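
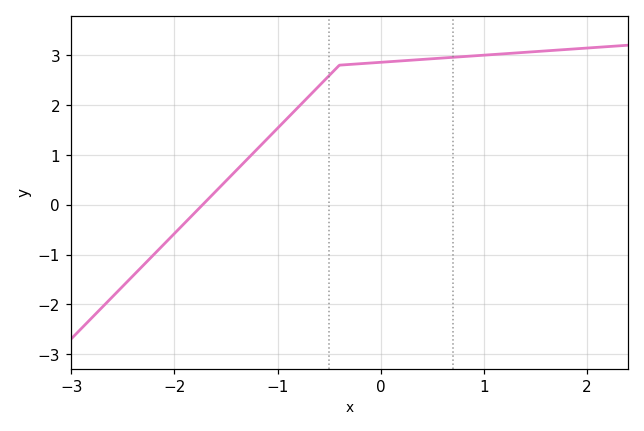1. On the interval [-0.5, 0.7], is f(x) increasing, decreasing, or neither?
increasing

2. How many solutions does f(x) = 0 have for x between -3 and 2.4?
1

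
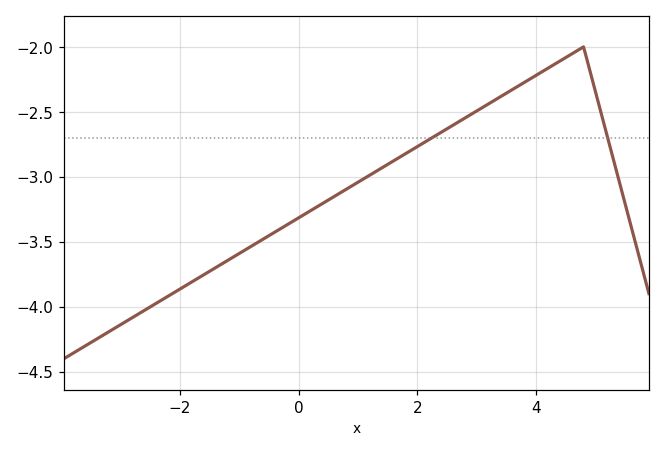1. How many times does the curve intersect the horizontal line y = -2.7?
2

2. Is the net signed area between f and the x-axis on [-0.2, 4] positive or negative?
negative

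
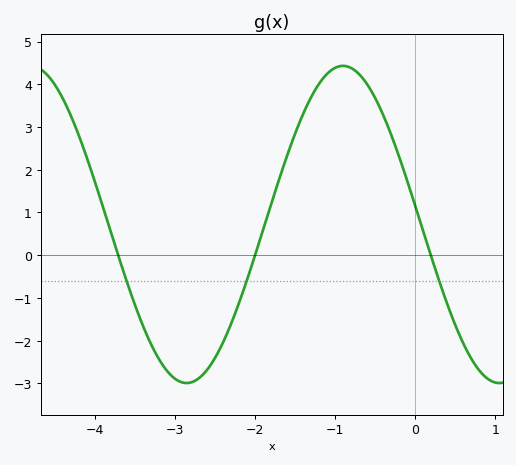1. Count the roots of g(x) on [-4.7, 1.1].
3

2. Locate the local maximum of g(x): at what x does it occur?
-0.9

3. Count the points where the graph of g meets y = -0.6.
3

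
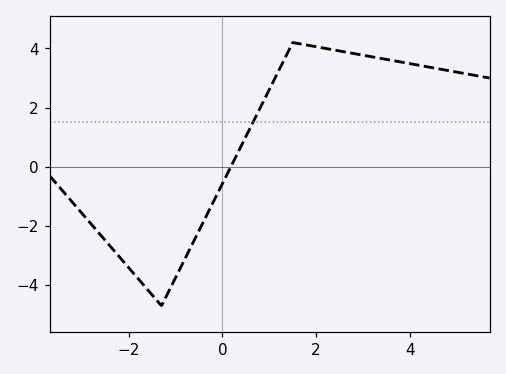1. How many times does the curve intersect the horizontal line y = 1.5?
1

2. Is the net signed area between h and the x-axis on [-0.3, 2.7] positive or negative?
positive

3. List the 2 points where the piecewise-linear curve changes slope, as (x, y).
(-1.3, -4.7); (1.5, 4.2)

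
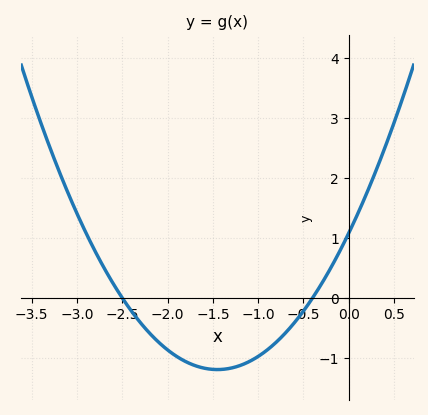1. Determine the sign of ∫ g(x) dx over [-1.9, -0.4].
negative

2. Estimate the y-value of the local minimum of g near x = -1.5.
-1.19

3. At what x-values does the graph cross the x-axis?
-2.5, -0.4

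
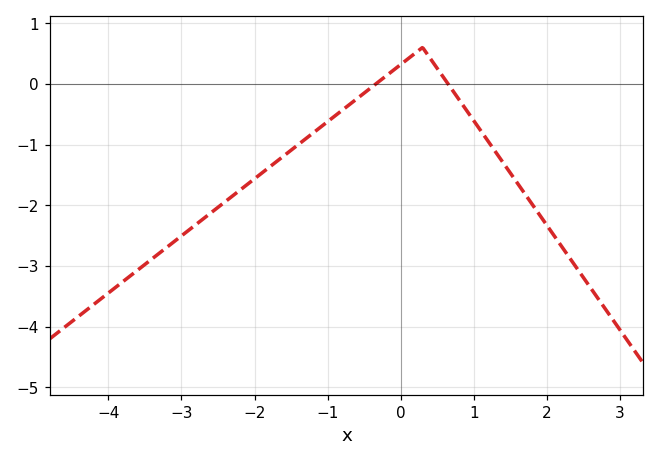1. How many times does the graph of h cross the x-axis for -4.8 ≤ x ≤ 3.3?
2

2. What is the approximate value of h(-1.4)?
-1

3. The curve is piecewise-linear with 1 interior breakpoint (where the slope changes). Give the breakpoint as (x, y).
(0.3, 0.6)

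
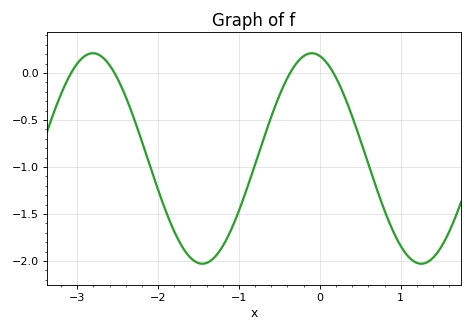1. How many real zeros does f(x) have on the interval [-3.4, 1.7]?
4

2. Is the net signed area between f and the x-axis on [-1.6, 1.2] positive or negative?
negative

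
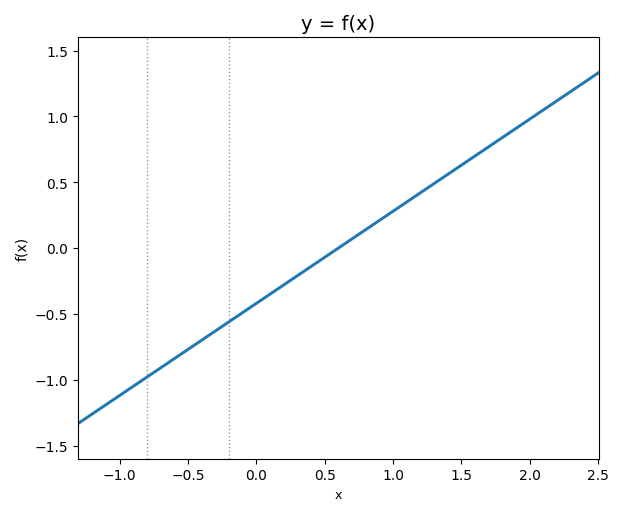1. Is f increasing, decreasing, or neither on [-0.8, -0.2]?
increasing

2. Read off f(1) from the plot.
0.3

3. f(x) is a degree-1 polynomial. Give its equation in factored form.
y = 0.7(x - 0.6)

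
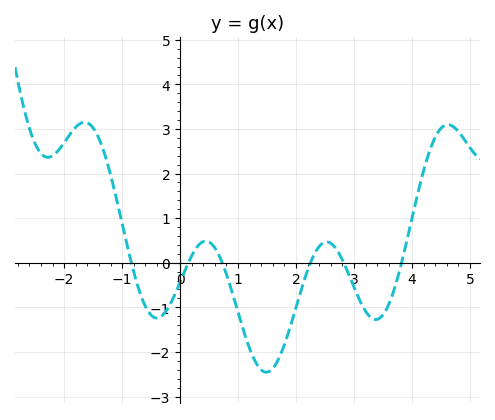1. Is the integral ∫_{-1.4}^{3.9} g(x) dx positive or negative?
negative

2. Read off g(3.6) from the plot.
-0.9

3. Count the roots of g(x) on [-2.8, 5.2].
6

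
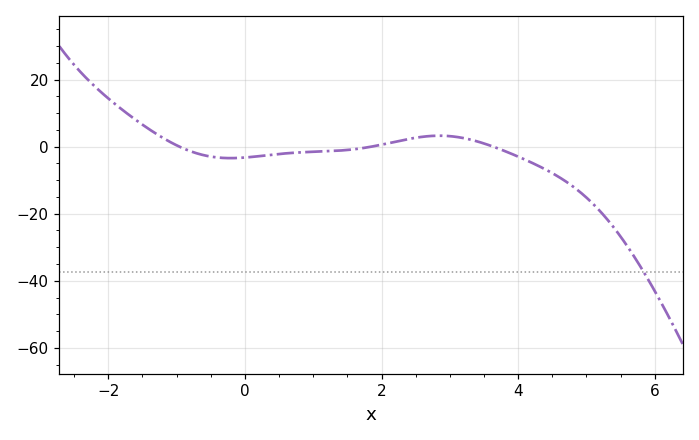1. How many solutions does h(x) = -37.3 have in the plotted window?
1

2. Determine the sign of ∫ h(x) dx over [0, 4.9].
negative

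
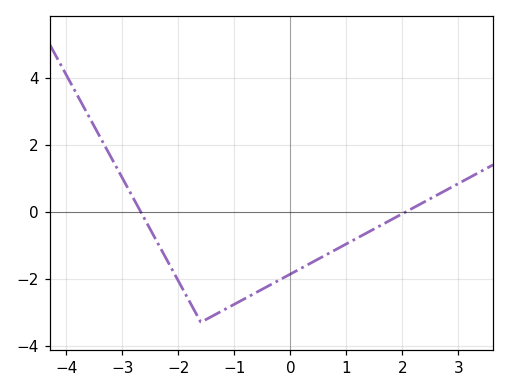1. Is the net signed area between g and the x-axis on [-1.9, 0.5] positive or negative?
negative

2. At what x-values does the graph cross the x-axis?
-2.67, 2.06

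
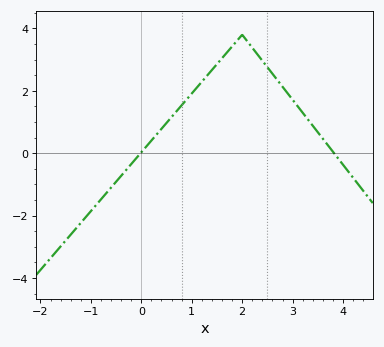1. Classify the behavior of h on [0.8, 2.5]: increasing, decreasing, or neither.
neither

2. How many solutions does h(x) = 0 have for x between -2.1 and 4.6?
2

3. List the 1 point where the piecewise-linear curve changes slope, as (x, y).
(2, 3.8)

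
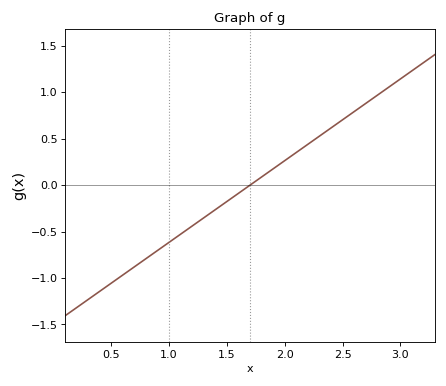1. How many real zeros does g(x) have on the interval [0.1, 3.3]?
1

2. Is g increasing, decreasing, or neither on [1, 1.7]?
increasing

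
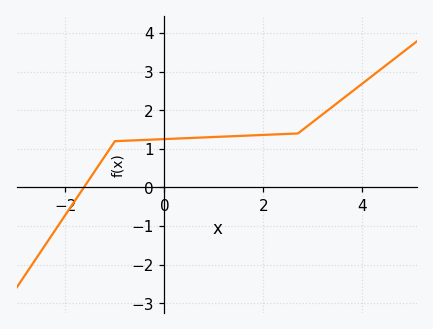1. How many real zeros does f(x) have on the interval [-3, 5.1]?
1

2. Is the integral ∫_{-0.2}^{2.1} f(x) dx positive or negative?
positive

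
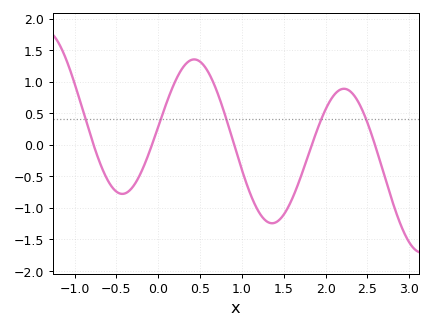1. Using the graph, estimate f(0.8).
0.464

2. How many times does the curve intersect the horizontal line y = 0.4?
5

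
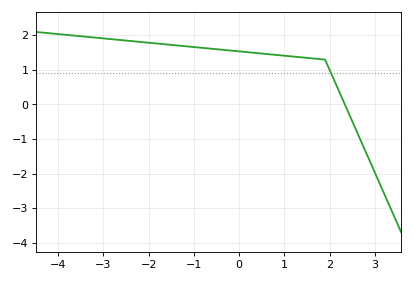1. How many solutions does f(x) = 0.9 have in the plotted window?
1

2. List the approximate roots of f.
2.34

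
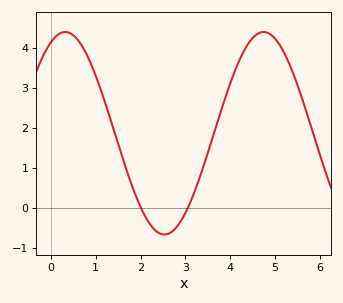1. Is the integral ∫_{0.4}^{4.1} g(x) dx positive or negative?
positive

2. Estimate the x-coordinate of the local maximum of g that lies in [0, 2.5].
0.317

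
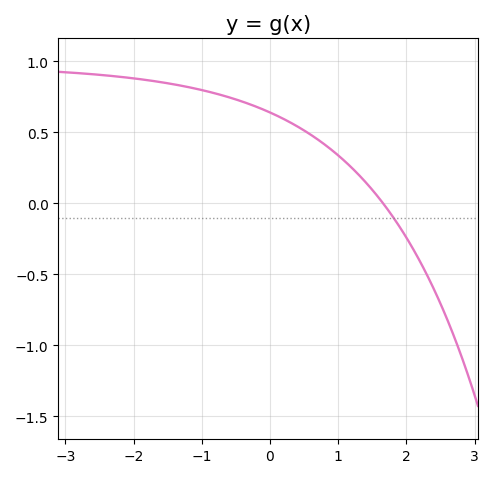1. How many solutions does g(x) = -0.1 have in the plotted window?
1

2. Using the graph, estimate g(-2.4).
0.901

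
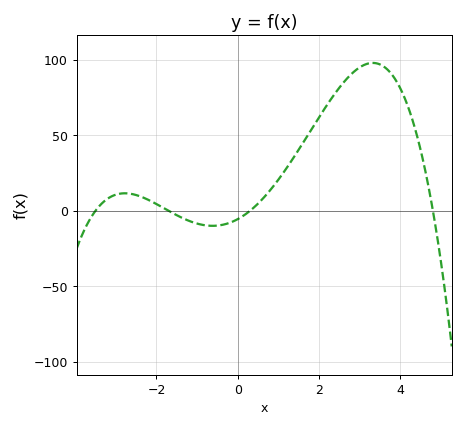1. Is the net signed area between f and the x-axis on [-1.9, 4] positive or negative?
positive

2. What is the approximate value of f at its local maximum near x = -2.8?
10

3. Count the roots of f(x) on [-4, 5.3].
4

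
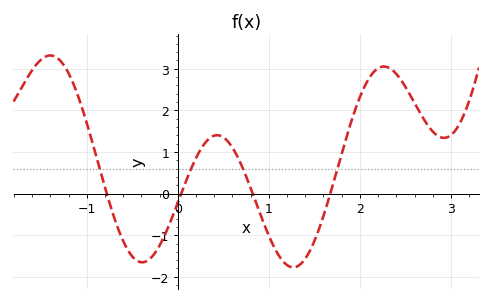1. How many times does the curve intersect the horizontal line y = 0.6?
4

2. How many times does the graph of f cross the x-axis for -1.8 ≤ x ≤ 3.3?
4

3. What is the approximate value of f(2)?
2.32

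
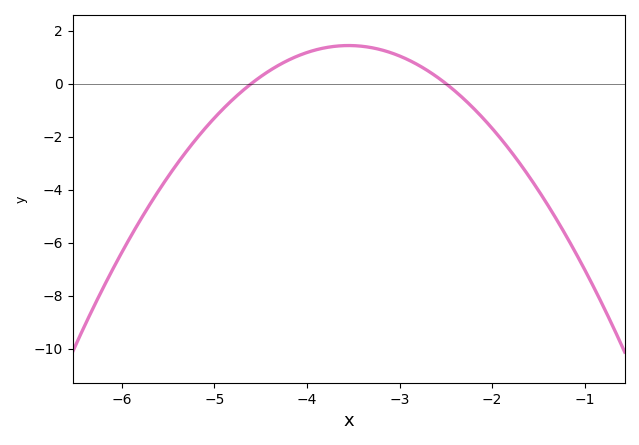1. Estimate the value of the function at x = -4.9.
-1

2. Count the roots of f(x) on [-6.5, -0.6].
2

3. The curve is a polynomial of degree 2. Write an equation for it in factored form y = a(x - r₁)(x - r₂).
y = -1.3(x + 4.6)(x + 2.5)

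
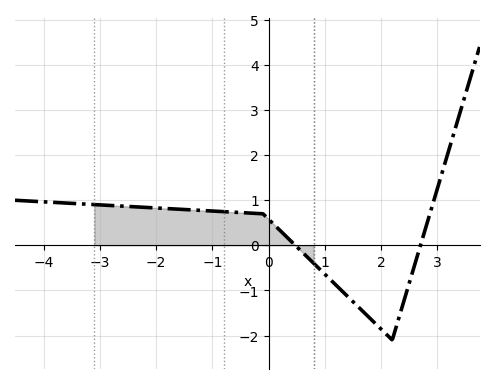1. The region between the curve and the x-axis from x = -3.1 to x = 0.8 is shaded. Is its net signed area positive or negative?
positive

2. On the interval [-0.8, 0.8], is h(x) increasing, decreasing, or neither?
decreasing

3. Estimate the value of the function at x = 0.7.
-0.274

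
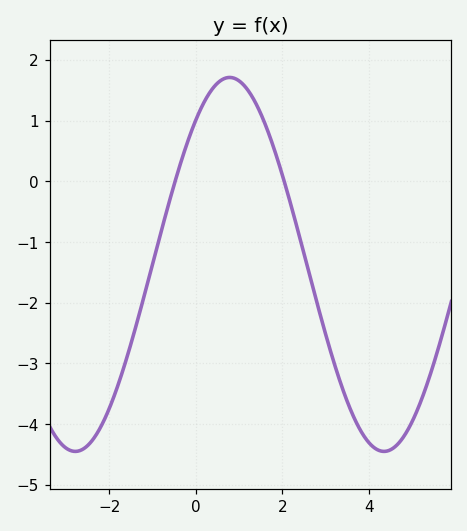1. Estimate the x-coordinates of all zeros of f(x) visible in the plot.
-0.4, 2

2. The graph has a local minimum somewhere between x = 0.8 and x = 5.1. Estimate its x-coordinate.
4.4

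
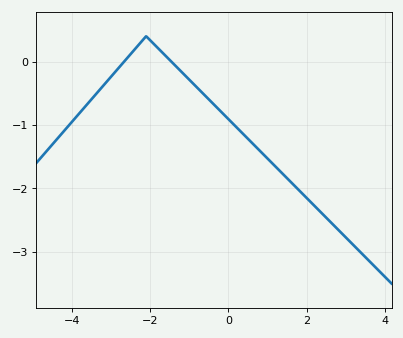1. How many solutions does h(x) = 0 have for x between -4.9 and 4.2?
2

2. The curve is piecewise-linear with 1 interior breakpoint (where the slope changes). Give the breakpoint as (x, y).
(-2.1, 0.4)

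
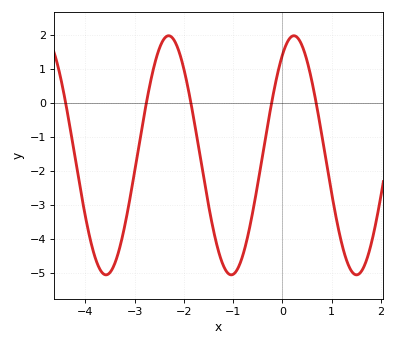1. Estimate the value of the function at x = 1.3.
-4.6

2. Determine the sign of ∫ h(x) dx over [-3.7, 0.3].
negative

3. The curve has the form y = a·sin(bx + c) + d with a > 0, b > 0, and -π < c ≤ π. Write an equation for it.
y = 3.51sin(2.5x + 0.99) - 1.54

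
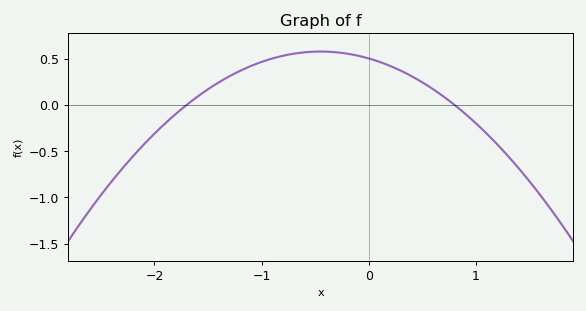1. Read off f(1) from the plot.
-0.2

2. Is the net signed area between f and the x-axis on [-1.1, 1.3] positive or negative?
positive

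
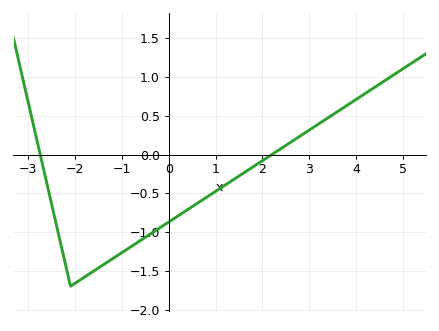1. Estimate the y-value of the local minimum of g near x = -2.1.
-1.7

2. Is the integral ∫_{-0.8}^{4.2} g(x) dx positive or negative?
negative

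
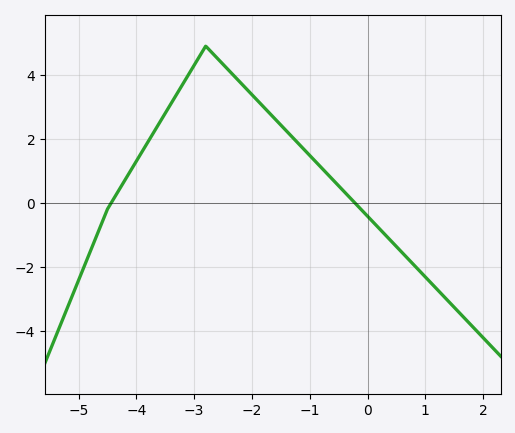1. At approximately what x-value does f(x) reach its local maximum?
-2.8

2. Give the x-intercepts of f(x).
-4.43, -0.222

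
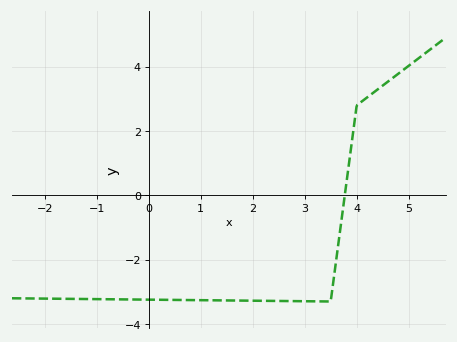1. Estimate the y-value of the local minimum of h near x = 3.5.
-3.2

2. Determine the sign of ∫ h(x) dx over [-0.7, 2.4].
negative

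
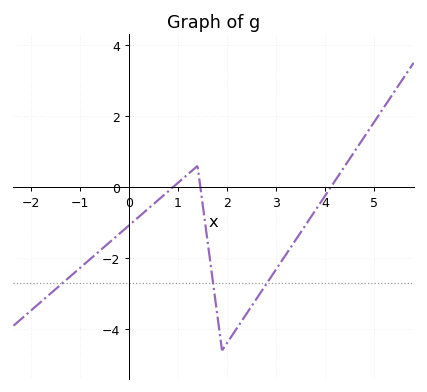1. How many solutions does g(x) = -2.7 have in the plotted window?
3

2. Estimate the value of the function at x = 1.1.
0.2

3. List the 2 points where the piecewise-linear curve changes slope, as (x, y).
(1.4, 0.6); (1.9, -4.6)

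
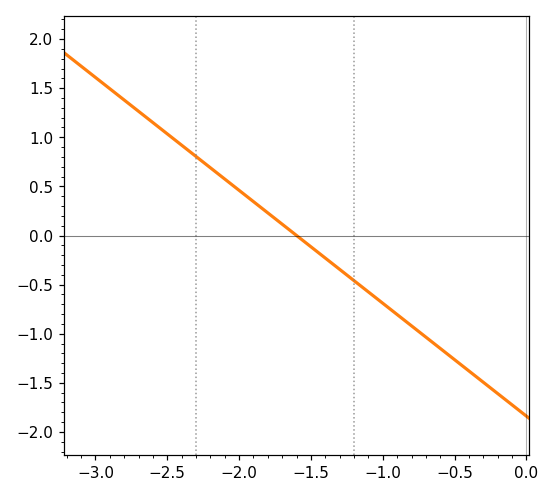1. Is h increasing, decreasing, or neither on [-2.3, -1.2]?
decreasing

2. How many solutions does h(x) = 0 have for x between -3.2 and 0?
1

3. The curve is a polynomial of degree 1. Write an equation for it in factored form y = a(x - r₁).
y = -1.15(x + 1.6)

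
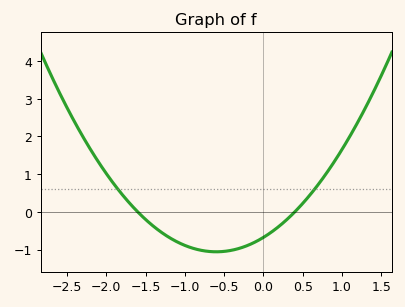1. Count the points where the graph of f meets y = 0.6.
2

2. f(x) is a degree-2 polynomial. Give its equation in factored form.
y = 1.06(x + 1.6)(x - 0.4)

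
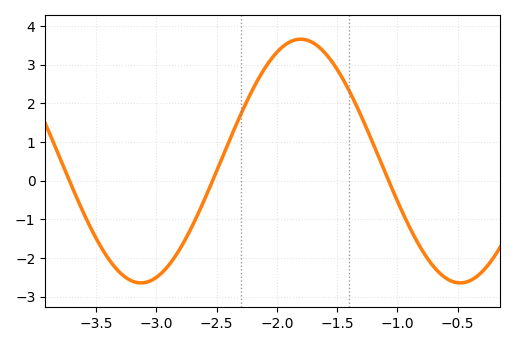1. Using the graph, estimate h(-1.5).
2.9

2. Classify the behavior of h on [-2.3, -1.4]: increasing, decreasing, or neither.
neither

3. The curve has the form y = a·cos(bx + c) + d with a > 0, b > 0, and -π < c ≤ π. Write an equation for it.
y = 3.15cos(2.4x - 2) + 0.51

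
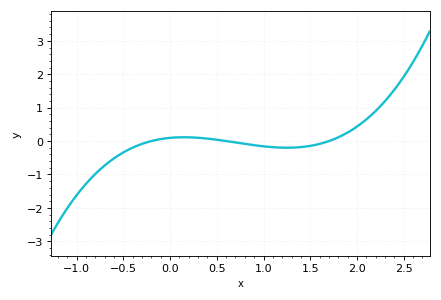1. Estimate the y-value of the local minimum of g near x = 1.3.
-0.199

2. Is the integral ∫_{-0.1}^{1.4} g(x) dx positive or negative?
negative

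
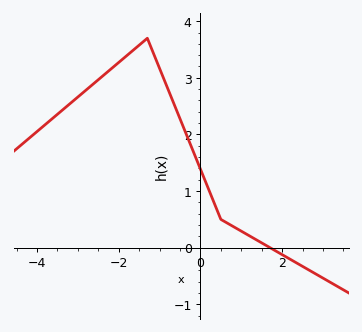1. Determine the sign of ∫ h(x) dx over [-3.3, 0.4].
positive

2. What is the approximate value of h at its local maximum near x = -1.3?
3.7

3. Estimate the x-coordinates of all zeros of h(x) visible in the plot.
1.8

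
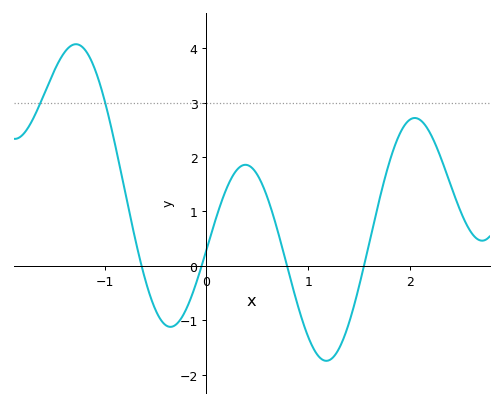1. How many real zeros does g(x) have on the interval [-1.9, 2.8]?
4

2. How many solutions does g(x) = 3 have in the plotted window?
2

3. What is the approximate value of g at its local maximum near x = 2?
2.72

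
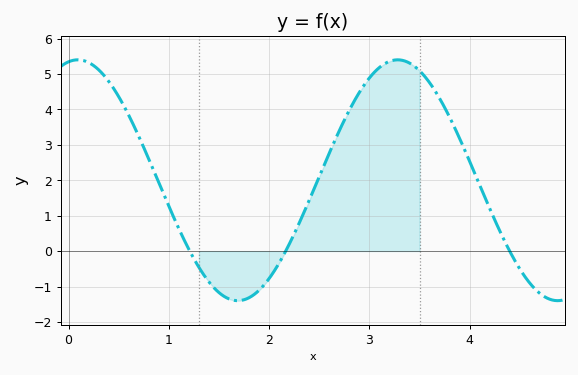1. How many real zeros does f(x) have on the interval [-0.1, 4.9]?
3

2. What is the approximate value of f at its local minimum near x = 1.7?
-1.4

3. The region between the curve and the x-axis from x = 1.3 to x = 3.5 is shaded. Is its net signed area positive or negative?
positive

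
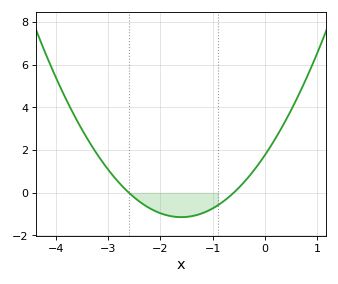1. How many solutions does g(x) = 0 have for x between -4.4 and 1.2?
2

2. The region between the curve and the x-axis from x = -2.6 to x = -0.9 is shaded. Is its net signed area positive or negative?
negative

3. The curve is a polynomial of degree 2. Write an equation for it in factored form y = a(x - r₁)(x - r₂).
y = 1.14(x + 2.6)(x + 0.6)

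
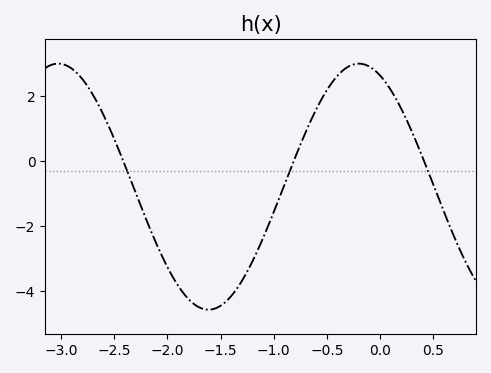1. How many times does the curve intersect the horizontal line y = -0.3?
3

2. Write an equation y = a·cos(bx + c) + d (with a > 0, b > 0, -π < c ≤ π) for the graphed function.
y = 3.78cos(2.2x + 0.44) - 0.79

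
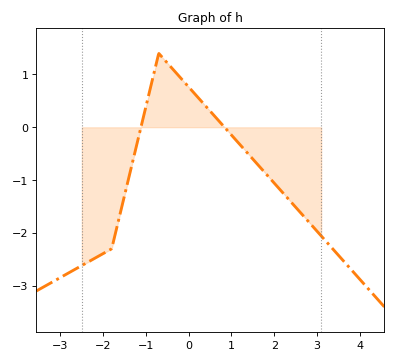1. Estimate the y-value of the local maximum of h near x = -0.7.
1.4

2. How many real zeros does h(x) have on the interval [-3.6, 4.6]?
2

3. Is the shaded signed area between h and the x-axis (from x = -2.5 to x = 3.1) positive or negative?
negative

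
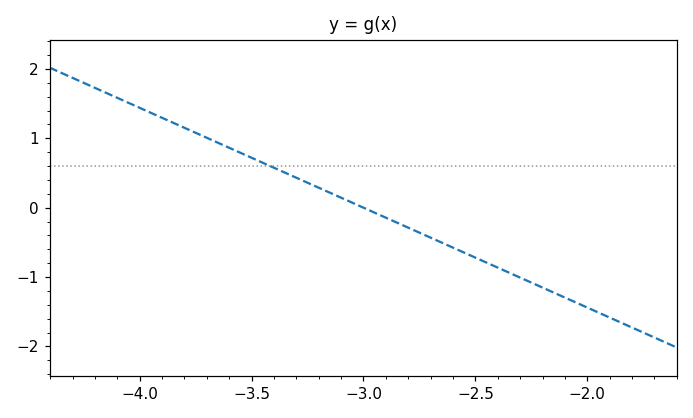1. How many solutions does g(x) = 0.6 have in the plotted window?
1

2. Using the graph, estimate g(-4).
1.44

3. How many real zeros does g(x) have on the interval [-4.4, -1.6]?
1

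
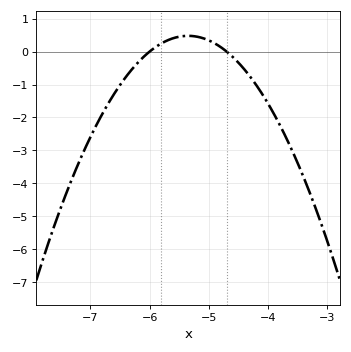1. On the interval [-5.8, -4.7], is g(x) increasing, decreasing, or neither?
neither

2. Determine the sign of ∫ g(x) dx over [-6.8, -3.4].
negative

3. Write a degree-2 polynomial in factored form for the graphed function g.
y = -1.13(x + 6)(x + 4.7)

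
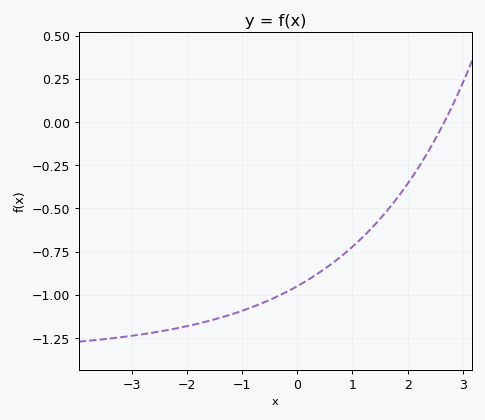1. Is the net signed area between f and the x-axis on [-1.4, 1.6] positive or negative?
negative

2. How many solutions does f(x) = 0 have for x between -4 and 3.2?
1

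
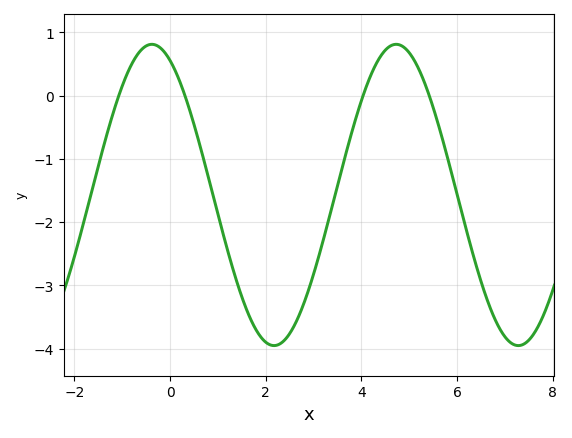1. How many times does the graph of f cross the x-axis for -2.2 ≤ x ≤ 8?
4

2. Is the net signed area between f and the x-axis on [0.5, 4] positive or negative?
negative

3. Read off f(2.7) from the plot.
-3.5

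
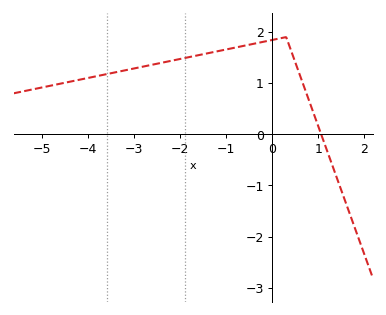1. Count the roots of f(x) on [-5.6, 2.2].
1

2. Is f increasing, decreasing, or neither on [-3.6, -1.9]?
increasing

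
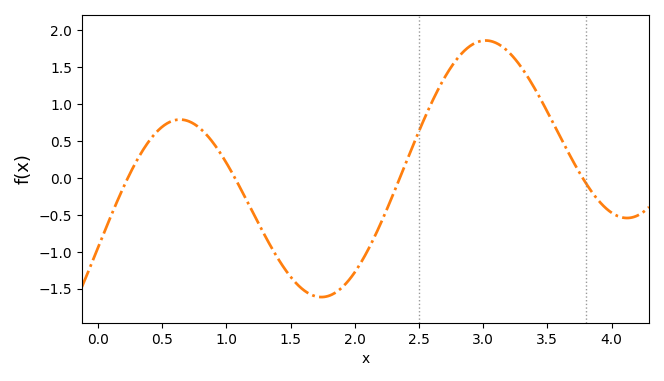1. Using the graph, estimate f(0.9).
0.45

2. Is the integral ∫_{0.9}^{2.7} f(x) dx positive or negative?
negative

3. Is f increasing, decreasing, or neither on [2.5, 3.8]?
neither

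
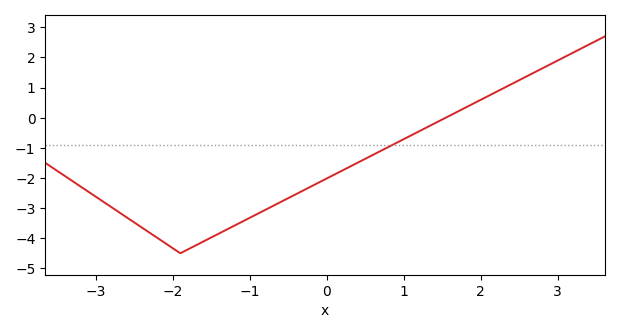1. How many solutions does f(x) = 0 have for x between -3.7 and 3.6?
1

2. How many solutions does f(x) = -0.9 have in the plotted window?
1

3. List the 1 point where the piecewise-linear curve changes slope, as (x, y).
(-1.9, -4.5)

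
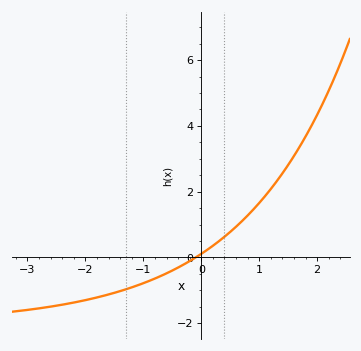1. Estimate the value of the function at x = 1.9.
4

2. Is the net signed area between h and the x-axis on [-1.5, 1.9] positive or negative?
positive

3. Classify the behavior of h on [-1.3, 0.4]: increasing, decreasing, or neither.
increasing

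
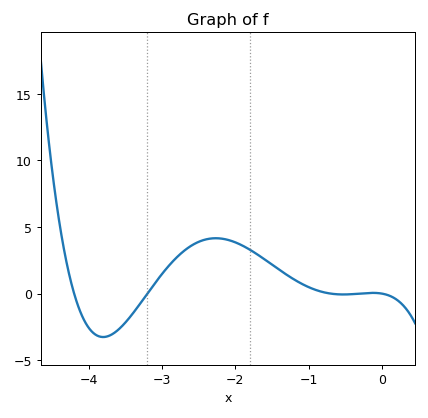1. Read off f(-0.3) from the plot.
0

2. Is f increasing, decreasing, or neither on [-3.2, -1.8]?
neither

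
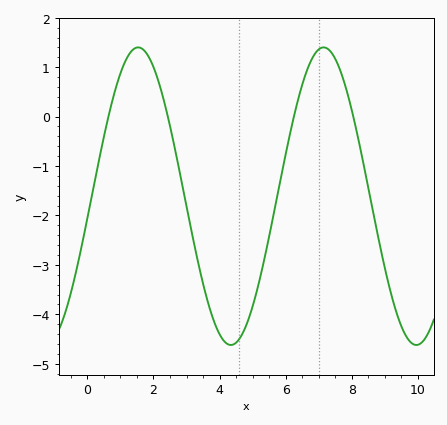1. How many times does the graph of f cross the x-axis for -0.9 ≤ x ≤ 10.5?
4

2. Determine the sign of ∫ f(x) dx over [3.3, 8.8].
negative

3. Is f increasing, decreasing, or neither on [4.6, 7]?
increasing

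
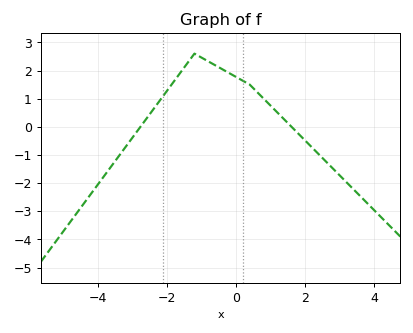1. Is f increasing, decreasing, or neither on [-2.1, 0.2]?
neither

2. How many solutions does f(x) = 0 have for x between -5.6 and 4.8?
2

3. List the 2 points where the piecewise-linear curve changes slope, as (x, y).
(-1.2, 2.6); (0.4, 1.5)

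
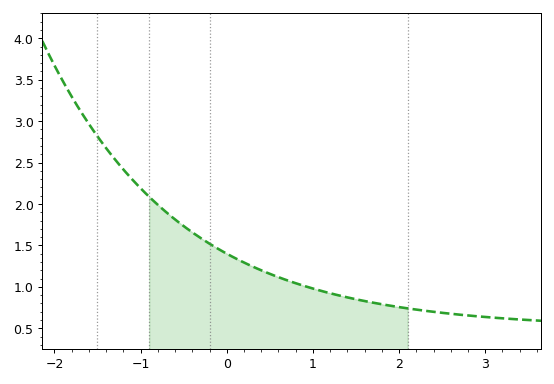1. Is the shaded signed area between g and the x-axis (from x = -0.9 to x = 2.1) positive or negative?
positive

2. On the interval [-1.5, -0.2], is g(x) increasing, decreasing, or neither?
decreasing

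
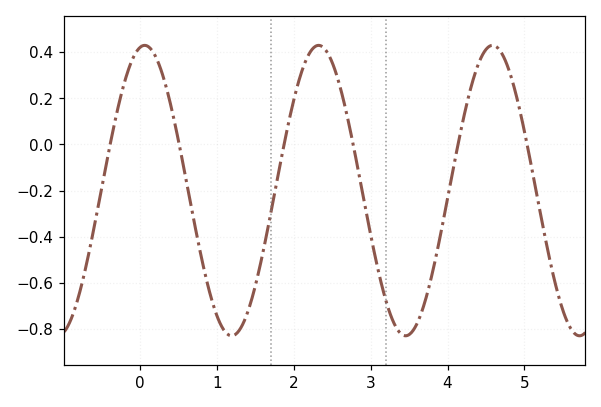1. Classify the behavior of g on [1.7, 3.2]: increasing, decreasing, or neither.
neither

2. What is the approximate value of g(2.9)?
-0.218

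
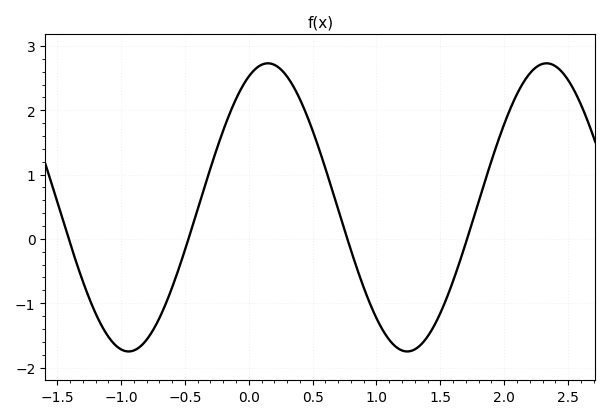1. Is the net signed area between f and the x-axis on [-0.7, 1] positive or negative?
positive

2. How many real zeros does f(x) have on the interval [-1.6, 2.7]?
4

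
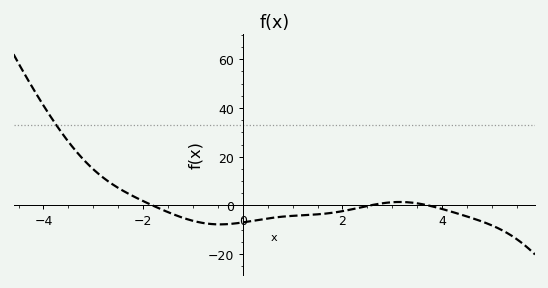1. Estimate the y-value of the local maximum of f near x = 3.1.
2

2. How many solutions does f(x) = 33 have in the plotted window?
1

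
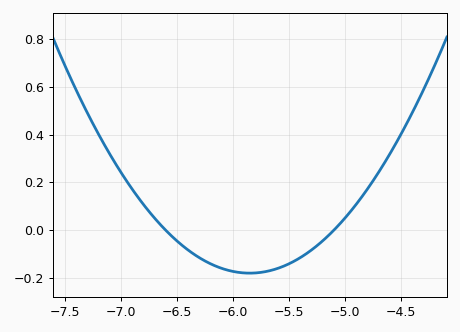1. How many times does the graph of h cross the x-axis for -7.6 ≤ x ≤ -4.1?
2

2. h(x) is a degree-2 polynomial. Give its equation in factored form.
y = 0.32(x + 6.6)(x + 5.1)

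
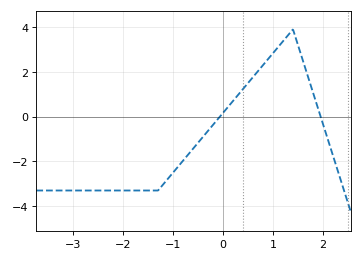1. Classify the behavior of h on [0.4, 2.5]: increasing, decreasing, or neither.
neither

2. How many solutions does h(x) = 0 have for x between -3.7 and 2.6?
2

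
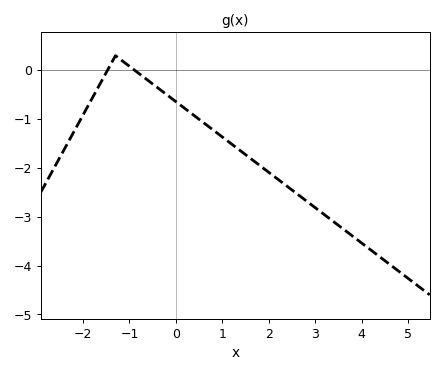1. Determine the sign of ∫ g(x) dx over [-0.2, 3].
negative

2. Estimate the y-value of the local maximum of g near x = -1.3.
0.3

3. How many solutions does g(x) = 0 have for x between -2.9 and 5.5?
2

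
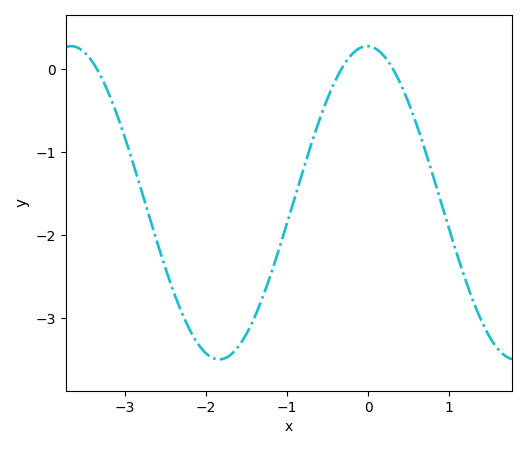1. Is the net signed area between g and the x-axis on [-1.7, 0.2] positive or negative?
negative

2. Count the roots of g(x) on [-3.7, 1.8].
3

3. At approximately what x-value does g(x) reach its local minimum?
-1.84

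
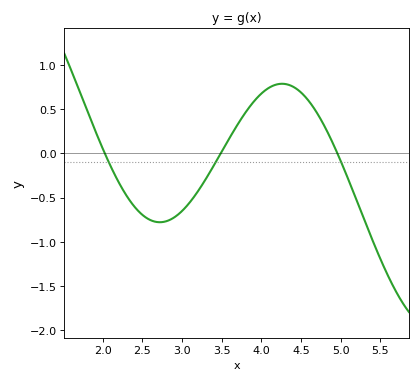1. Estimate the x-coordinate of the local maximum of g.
4.26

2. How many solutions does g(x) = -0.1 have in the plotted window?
3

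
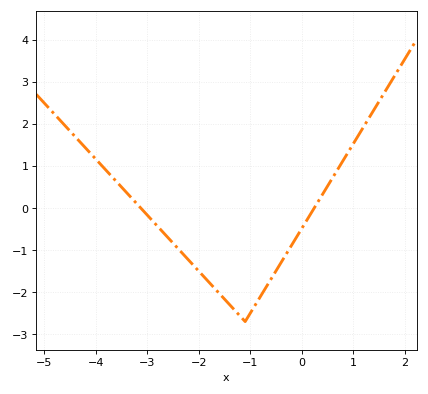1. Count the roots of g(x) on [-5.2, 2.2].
2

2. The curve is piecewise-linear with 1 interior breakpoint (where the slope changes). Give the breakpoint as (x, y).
(-1.1, -2.7)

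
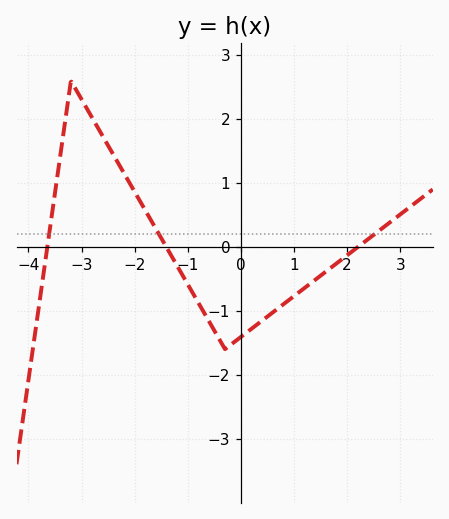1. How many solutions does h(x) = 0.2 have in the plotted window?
3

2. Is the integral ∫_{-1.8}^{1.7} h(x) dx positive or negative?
negative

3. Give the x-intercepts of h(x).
-3.64, -1.4, 2.2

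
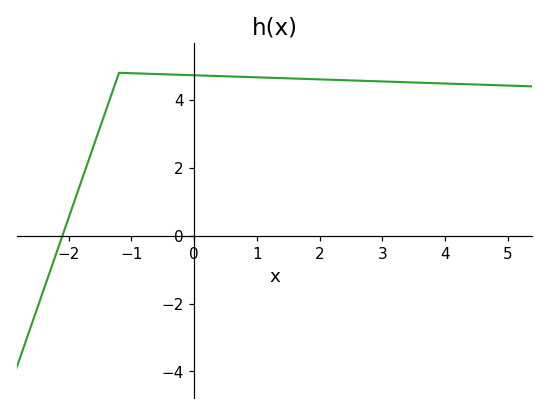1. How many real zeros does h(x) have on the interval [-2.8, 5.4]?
1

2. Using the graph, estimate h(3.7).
4.6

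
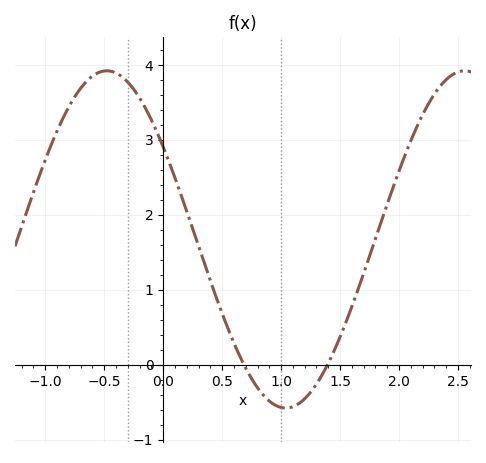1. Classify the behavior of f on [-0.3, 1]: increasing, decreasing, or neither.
decreasing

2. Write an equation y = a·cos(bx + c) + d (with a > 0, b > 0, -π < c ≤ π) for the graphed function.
y = 2.25cos(2.07x + 0.99) + 1.67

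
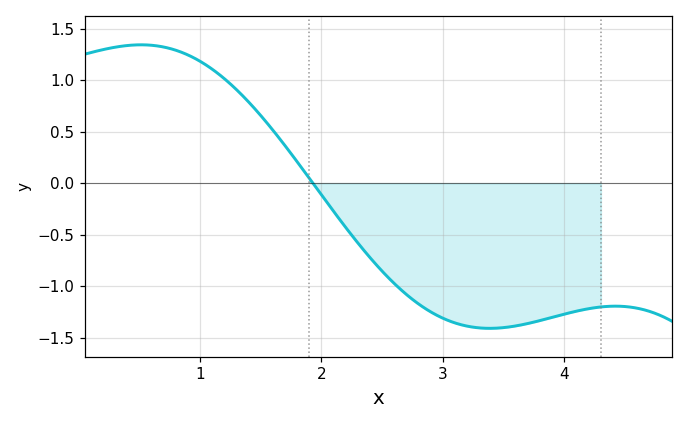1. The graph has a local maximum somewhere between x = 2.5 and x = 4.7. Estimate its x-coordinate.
4.42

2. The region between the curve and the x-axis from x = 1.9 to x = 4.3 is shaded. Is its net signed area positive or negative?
negative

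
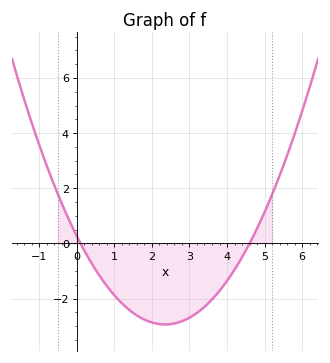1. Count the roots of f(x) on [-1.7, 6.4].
2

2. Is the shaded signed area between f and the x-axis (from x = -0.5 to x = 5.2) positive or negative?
negative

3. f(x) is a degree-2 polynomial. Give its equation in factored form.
y = 0.58(x - 0.1)(x - 4.6)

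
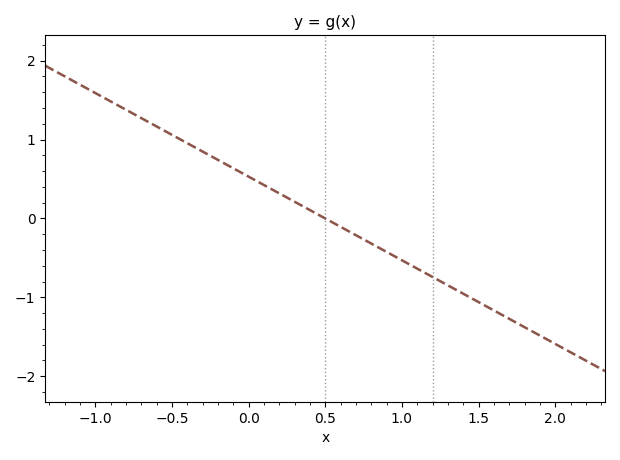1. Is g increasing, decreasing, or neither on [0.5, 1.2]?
decreasing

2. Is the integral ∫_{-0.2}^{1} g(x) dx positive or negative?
positive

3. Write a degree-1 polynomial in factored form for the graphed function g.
y = -1.06(x - 0.5)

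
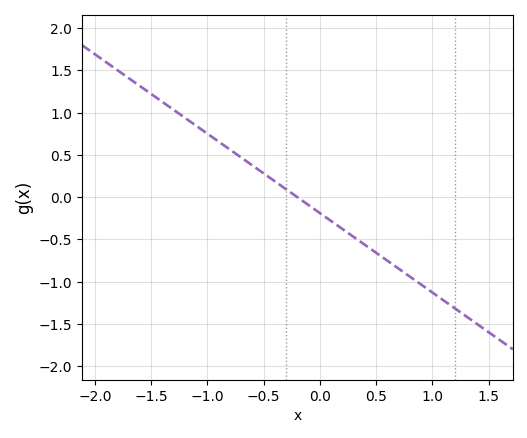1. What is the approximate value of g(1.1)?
-1.2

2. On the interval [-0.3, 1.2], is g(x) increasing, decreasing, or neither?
decreasing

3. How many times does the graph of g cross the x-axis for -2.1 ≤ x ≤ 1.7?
1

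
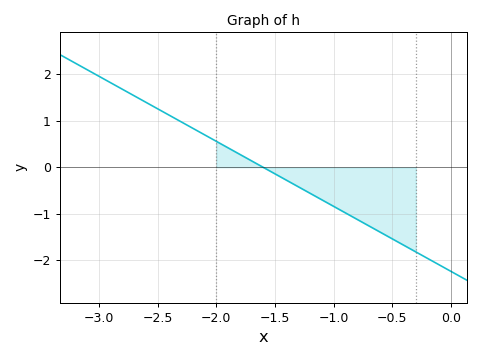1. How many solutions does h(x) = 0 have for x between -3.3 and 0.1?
1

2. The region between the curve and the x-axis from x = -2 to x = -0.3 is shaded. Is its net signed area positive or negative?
negative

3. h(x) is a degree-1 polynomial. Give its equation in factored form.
y = -1.4(x + 1.6)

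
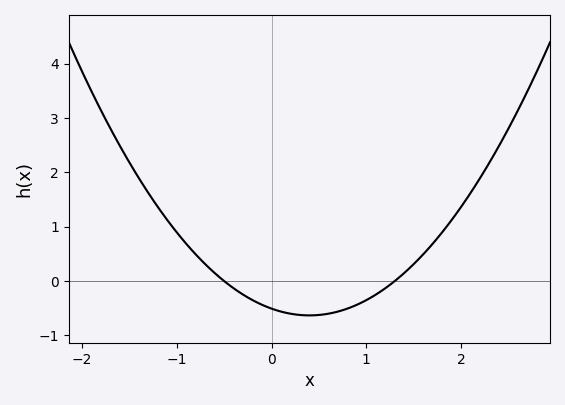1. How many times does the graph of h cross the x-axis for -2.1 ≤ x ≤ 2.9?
2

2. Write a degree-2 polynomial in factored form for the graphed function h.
y = 0.78(x + 0.5)(x - 1.3)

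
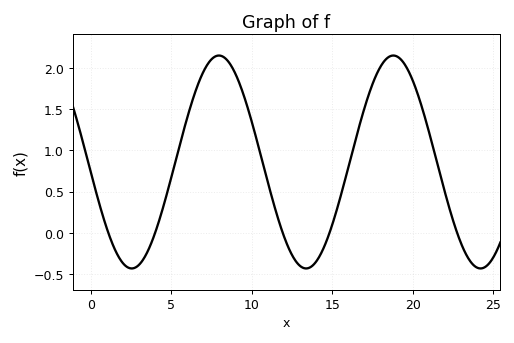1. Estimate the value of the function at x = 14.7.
-0.05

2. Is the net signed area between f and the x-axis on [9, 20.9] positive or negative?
positive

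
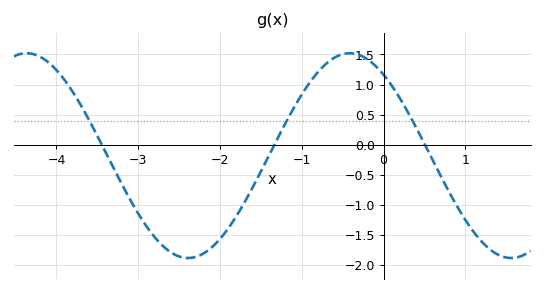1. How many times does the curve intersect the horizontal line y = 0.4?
3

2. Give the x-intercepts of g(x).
-3.45, -1.34, 0.507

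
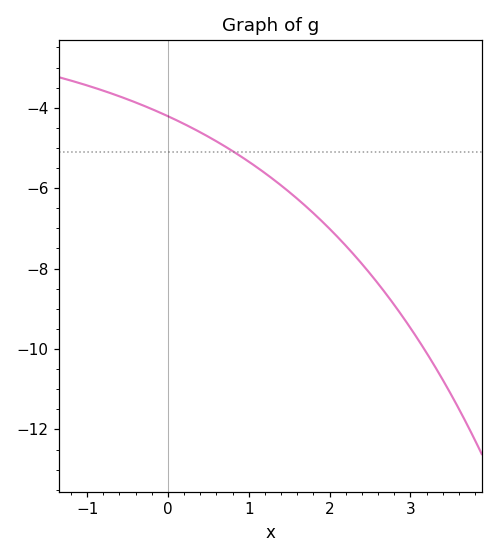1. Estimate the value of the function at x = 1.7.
-6.4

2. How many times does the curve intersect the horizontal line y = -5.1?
1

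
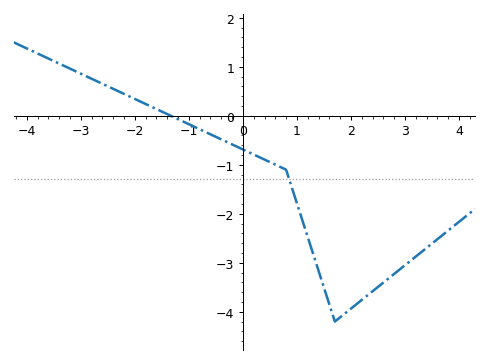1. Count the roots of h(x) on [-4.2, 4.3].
1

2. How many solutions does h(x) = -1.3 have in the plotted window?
1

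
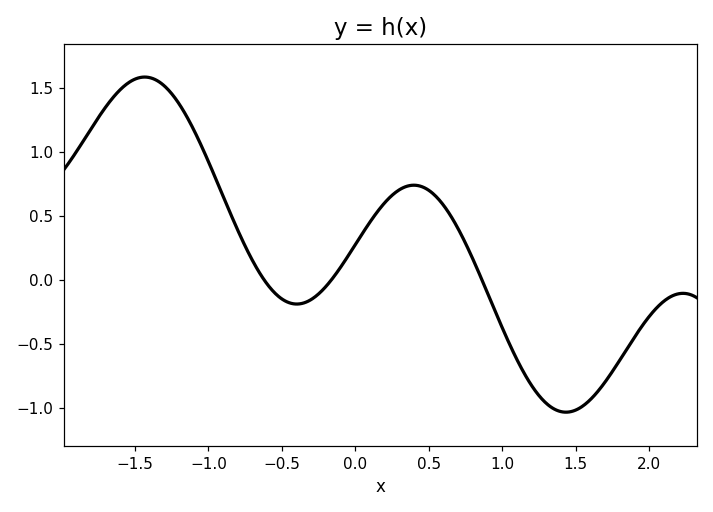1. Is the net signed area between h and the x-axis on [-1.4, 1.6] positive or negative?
positive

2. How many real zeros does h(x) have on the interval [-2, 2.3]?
3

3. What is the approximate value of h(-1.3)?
1.5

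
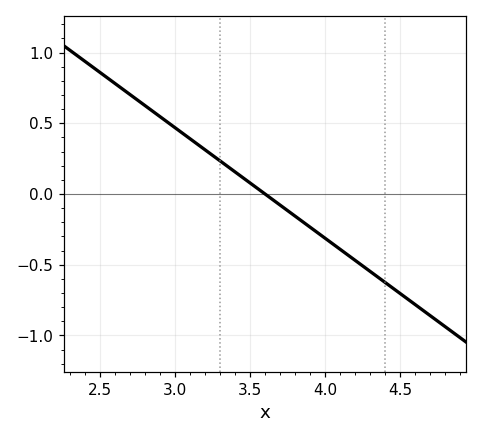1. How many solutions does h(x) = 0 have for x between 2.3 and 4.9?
1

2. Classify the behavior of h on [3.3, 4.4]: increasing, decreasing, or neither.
decreasing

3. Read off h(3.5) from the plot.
0.1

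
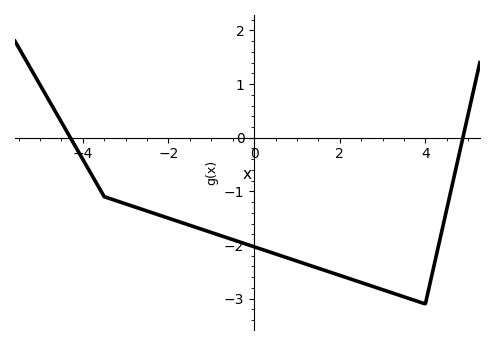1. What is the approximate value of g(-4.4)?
0.2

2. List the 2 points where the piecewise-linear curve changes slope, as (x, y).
(-3.5, -1.1); (4, -3.1)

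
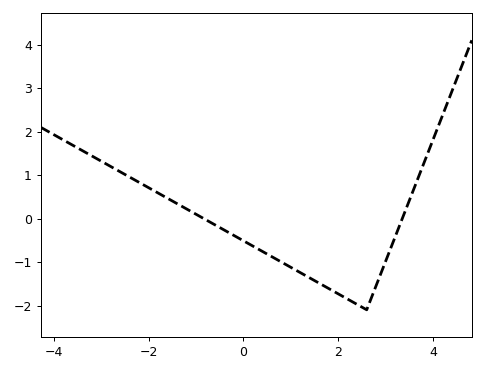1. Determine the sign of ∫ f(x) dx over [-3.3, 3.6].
negative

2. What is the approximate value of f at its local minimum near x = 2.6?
-2.1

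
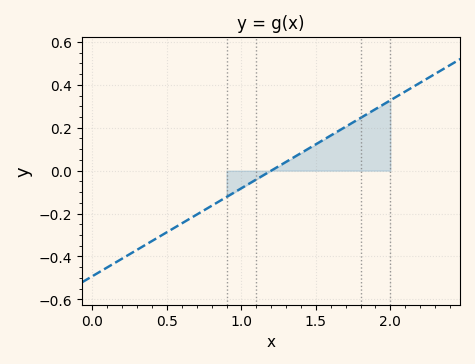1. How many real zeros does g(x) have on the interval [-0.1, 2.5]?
1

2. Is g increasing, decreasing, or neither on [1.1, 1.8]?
increasing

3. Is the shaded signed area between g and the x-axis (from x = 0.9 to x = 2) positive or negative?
positive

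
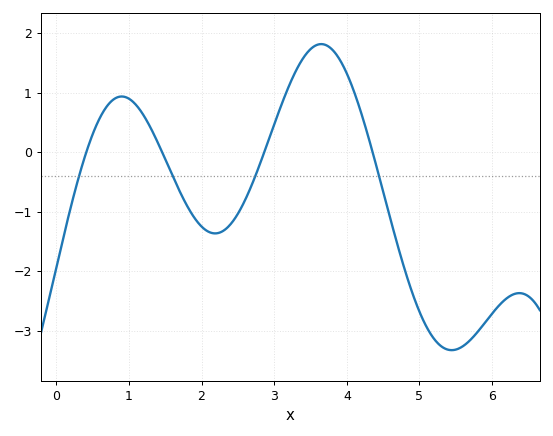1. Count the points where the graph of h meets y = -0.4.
4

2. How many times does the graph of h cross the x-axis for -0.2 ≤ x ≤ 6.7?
4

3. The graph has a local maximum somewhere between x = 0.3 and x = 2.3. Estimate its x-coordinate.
0.9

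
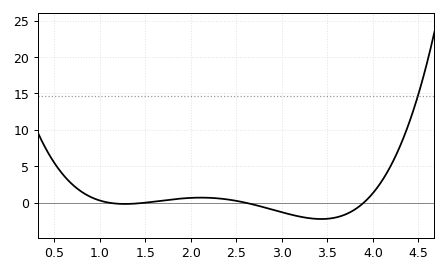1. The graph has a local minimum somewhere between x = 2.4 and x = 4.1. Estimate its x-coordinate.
3.4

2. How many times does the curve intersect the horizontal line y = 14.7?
1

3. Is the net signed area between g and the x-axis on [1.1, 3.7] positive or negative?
negative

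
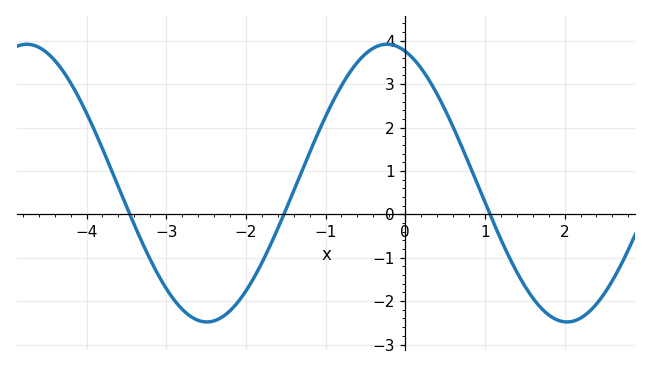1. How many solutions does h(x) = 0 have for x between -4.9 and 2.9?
3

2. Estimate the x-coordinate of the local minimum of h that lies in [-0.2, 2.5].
2.03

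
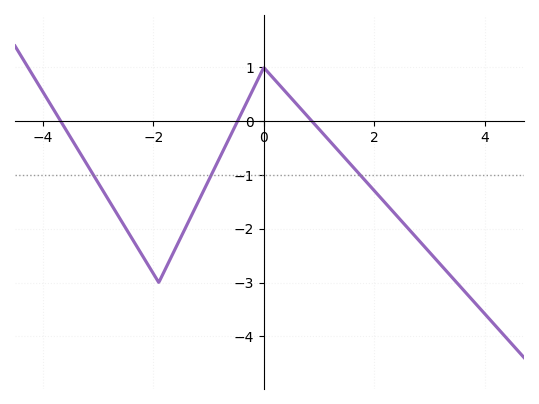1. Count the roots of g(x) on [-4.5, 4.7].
3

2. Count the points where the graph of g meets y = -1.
3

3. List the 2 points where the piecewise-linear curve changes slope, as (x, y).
(-1.9, -3); (0, 1)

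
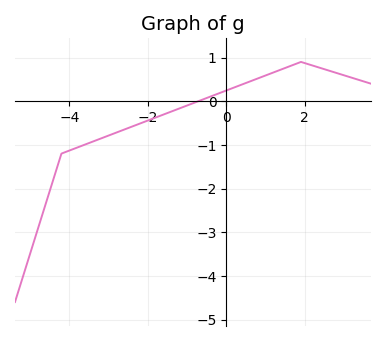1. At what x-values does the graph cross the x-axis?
-0.714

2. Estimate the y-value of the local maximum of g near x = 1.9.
0.899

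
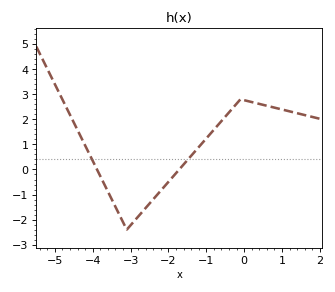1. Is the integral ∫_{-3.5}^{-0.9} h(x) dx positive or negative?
negative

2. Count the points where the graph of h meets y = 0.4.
2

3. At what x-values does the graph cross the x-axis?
-3.8, -1.8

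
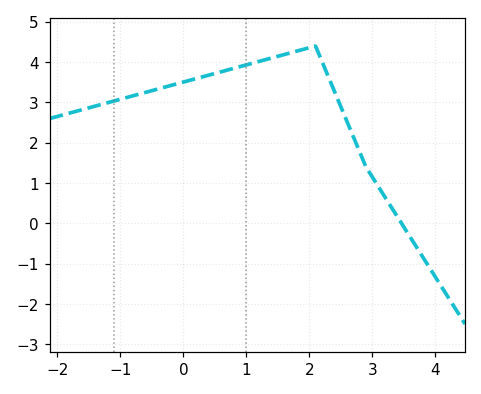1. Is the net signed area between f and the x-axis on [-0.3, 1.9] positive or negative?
positive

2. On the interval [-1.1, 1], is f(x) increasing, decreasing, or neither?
increasing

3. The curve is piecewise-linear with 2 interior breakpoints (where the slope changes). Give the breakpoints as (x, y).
(2.1, 4.4); (2.9, 1.4)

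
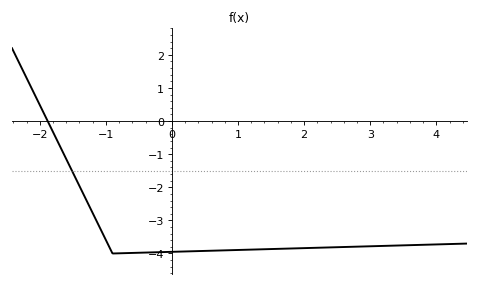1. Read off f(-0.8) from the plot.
-4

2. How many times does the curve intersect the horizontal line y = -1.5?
1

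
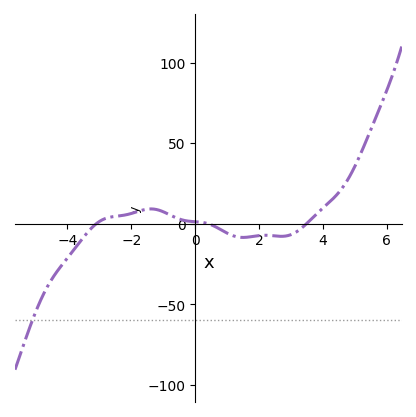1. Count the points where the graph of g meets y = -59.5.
1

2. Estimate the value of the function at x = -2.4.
4.88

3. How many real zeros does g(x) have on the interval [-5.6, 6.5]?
3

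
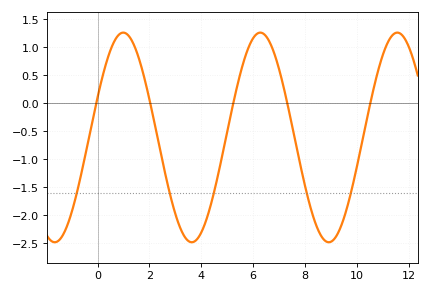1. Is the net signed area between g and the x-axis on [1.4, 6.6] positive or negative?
negative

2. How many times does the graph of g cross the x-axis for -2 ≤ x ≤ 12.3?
5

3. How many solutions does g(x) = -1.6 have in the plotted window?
5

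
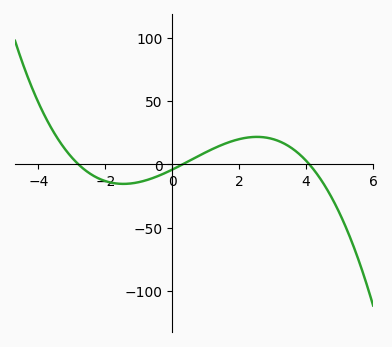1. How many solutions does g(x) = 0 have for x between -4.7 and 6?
3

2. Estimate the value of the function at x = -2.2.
-10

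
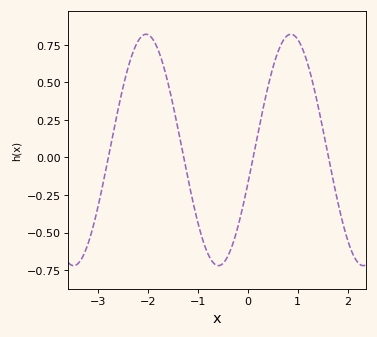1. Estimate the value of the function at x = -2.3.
0.694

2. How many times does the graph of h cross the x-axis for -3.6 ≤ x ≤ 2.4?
4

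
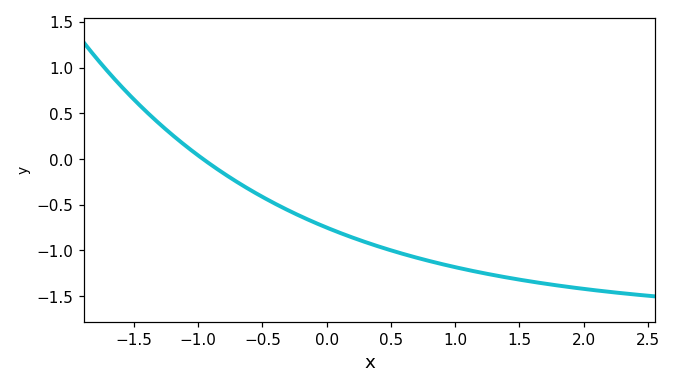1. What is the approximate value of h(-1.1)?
0.15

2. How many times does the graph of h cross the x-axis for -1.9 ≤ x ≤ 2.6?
1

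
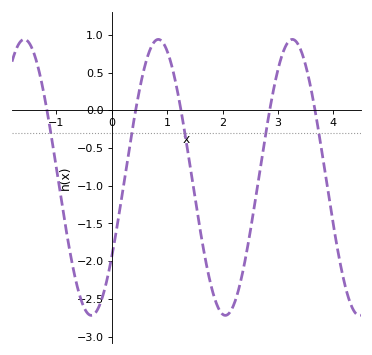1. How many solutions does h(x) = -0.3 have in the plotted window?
5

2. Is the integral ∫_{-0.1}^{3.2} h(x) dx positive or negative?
negative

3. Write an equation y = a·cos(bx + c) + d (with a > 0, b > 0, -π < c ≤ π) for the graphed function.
y = 1.83cos(2.6x - 2.19) - 0.89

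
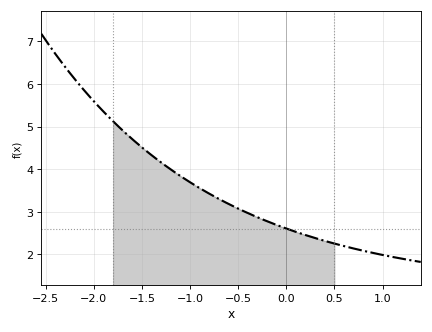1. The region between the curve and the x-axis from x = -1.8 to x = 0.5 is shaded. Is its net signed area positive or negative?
positive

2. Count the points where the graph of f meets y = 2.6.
1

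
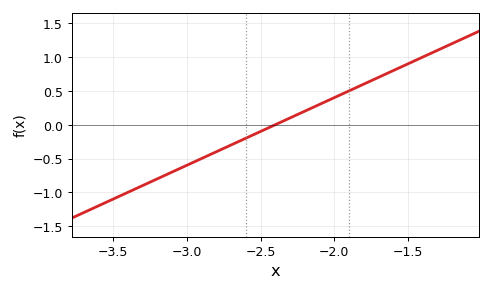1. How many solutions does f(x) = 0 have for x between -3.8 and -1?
1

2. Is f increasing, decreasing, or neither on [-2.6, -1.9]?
increasing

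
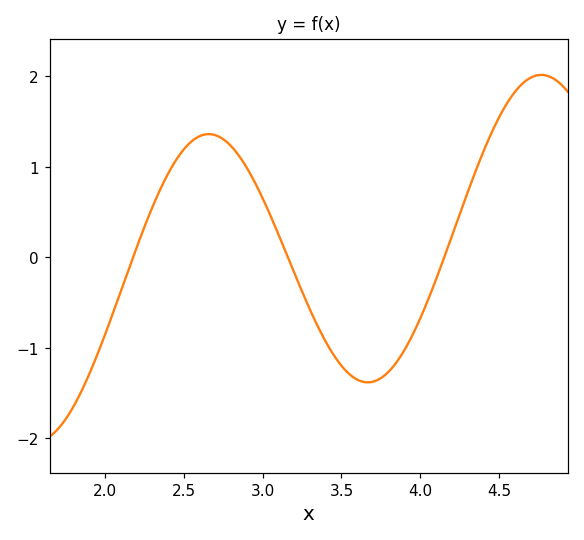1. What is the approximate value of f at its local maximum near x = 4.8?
2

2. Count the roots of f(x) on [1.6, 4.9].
3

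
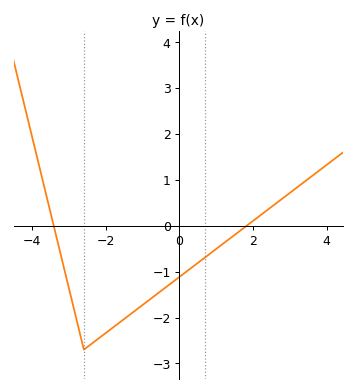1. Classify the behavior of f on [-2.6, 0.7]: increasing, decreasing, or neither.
increasing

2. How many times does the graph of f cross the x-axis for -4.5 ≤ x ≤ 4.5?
2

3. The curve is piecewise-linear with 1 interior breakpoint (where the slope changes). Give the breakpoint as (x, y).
(-2.6, -2.7)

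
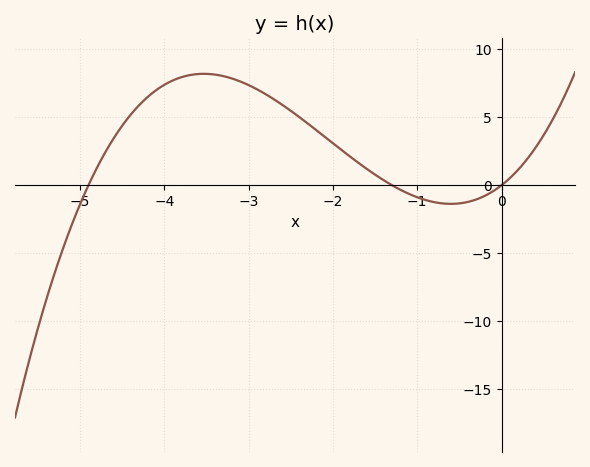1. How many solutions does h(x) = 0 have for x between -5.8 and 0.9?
3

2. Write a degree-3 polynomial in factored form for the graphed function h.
y = 0.76(x + 4.9)(x + 1.3)(x - 0)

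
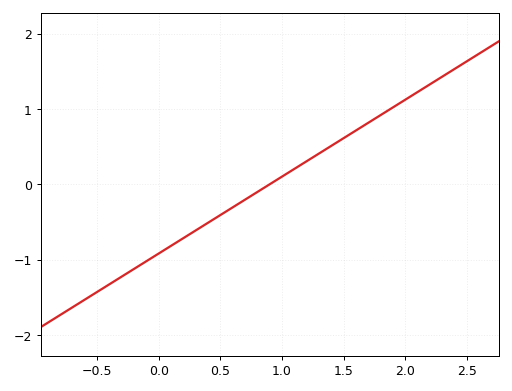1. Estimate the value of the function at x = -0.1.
-1.02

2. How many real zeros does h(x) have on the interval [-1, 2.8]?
1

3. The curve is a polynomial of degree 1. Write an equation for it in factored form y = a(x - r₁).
y = 1.02(x - 0.9)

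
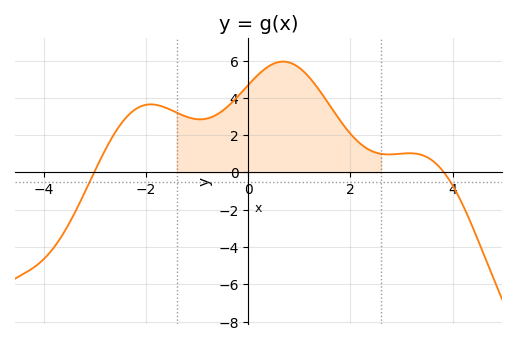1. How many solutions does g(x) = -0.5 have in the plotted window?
2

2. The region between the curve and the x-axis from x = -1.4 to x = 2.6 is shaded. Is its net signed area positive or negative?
positive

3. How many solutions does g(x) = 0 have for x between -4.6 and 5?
2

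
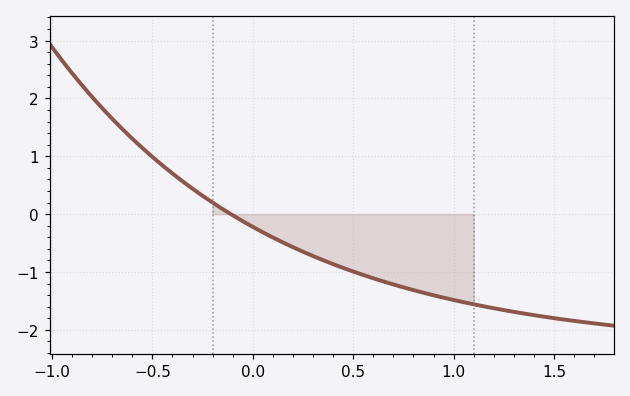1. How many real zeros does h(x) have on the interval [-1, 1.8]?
1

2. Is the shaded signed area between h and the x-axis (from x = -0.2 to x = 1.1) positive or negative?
negative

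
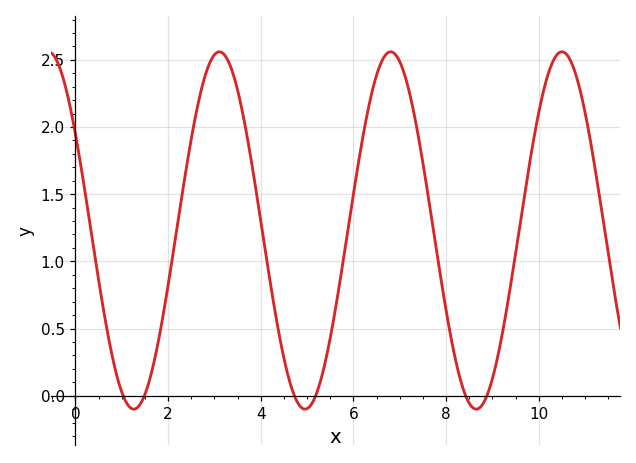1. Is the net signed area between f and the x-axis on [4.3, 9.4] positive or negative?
positive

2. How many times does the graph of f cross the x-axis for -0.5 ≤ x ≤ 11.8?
6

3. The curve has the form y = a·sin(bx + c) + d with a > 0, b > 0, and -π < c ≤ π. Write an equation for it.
y = 1.33sin(1.7x + 2.6) + 1.23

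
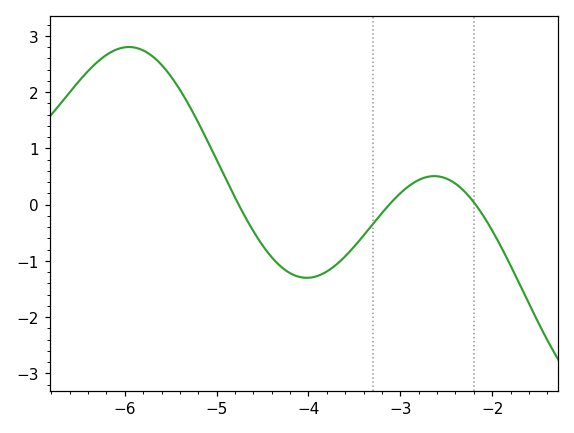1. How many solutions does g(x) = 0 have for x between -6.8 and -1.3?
3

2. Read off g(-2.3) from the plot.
0.232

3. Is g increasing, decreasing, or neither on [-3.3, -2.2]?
neither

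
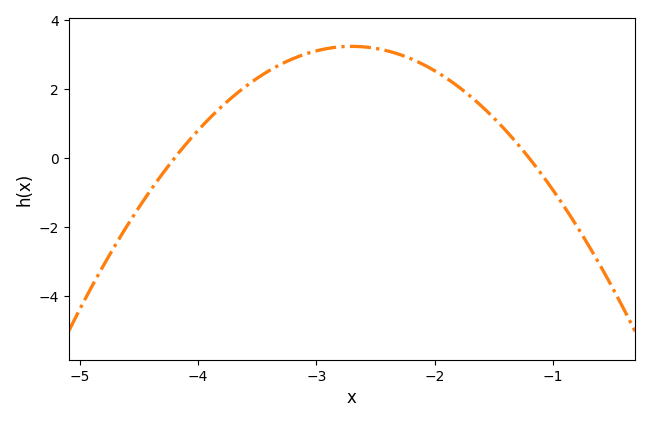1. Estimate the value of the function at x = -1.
-0.922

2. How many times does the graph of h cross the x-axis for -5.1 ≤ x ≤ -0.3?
2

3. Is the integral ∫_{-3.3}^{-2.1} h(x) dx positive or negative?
positive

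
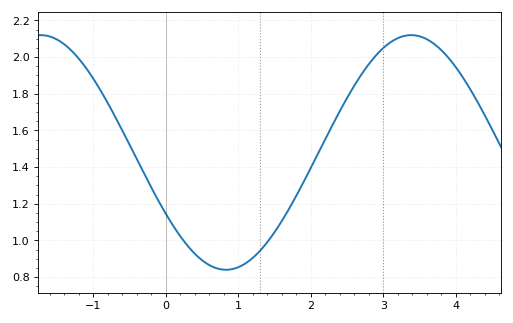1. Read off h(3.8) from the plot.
2.04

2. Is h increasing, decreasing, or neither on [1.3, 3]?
increasing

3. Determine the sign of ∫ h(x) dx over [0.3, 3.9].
positive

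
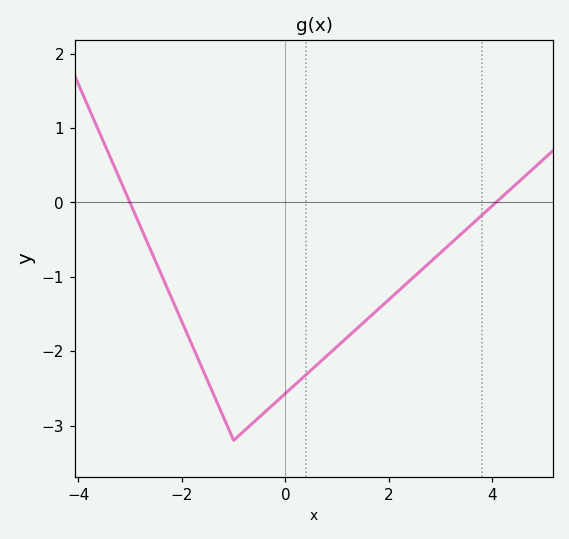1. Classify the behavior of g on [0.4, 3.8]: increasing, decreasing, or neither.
increasing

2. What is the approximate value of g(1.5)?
-1.6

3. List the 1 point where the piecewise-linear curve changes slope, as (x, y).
(-1, -3.2)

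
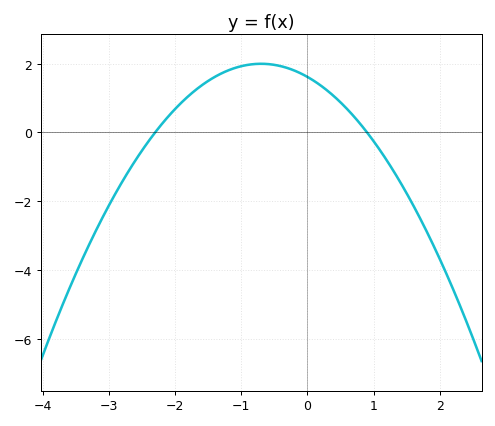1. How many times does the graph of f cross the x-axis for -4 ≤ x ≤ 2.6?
2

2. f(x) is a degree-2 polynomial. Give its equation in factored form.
y = -0.78(x + 2.3)(x - 0.9)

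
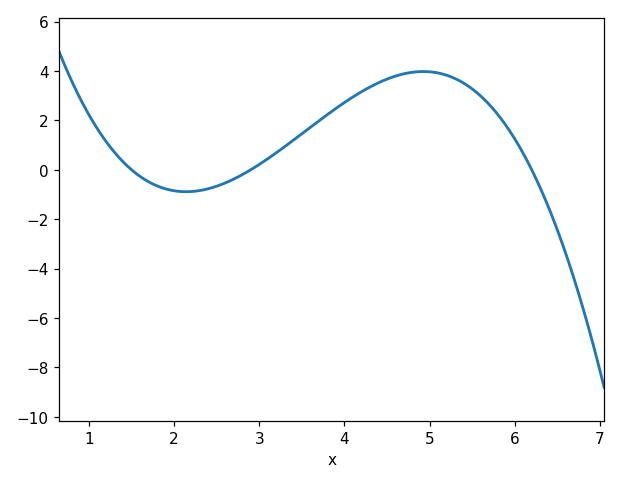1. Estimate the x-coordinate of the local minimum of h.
2.1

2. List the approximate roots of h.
1.5, 2.9, 6.2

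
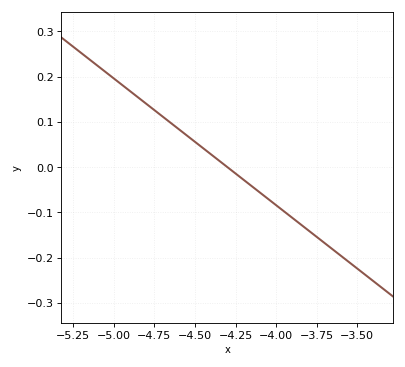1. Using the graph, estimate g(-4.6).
0.08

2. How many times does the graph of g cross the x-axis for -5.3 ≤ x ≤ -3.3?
1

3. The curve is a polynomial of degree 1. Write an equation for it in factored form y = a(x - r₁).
y = -0.28(x + 4.3)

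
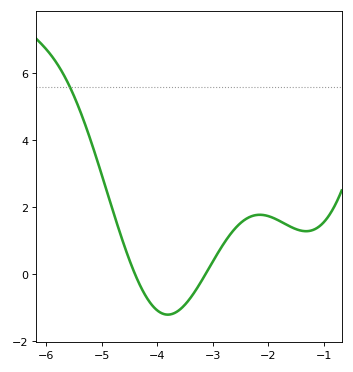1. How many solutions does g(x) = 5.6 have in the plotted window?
1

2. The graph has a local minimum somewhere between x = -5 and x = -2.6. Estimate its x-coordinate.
-3.8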